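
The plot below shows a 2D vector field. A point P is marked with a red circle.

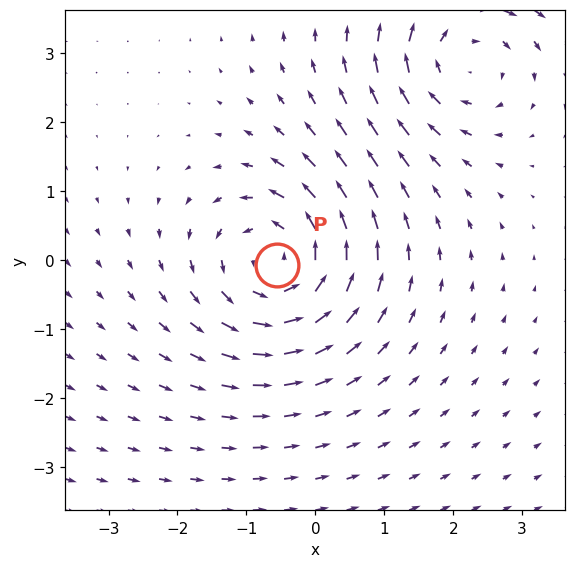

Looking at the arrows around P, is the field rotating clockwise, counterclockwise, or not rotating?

counterclockwise

Near P at (-0.6, -0.1) the arrows circulate counterclockwise. The curl (z-component) there is about +4; positive curl means counterclockwise rotation.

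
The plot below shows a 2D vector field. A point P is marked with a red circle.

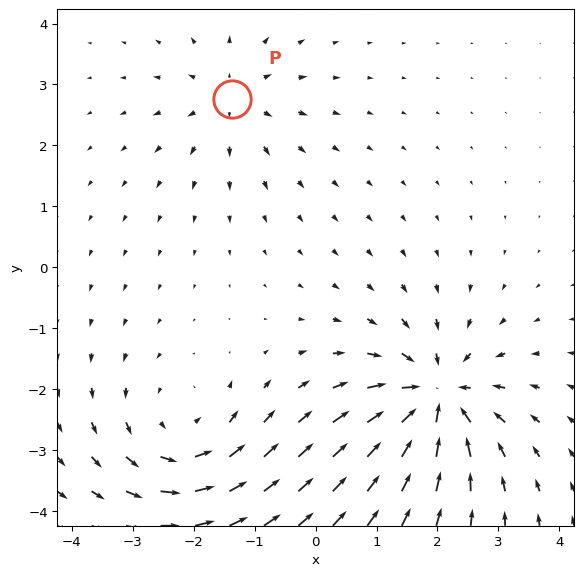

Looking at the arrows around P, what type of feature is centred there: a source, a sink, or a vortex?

source

At P (-1.4, 2.8) the arrows spread outward. Divergence about +3, curl ≈0 — positive divergence with near-zero curl is a source.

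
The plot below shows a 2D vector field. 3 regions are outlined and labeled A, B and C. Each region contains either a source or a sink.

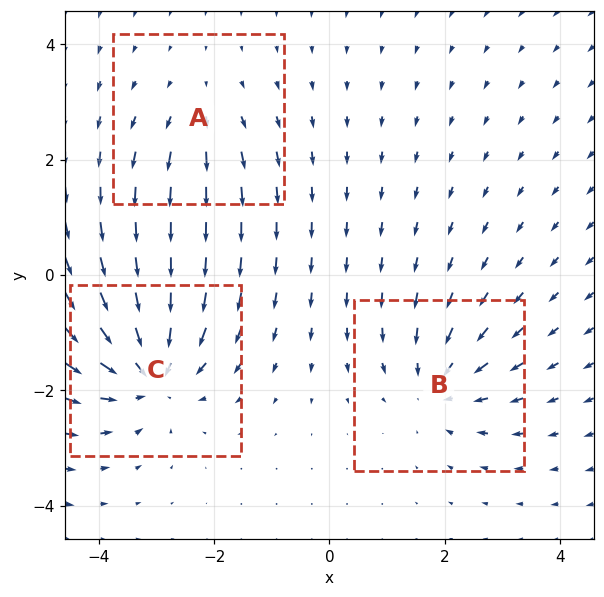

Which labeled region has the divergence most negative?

Divergence at each region's feature centre — A: about +2, B: about -3, C: about -5. Region C is most negative.

C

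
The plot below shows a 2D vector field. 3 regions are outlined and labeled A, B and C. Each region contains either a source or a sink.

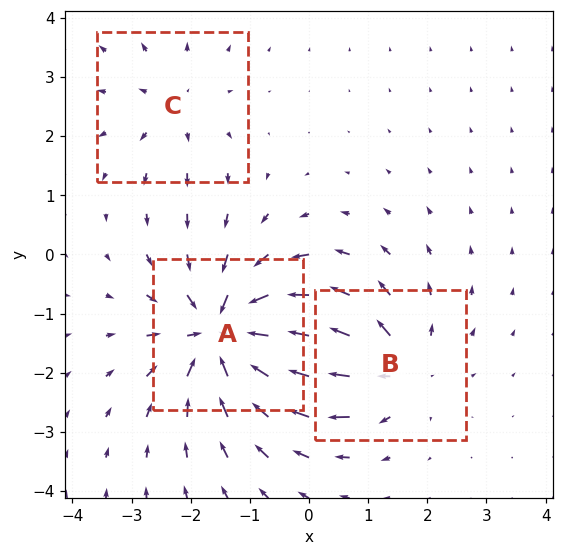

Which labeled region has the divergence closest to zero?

C

Divergence at each region's feature centre — A: about -6, B: about +4, C: about +2. Region C is closest to zero.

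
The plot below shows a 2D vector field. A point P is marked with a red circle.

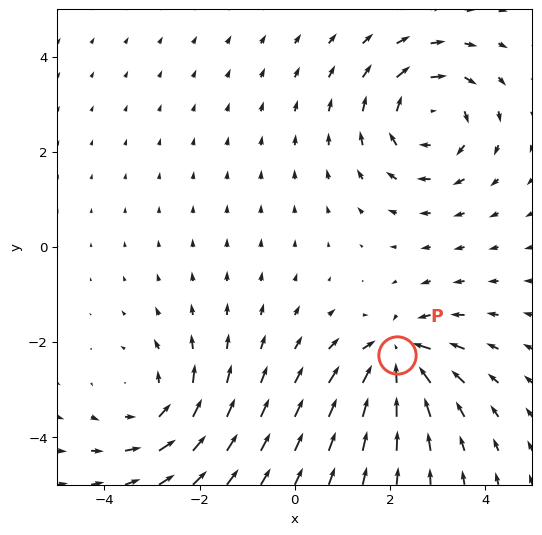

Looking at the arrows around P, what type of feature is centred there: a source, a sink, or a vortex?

sink

At P (2.2, -2.3) the arrows converge inward. Divergence about -5, curl ≈0 — negative divergence with near-zero curl is a sink.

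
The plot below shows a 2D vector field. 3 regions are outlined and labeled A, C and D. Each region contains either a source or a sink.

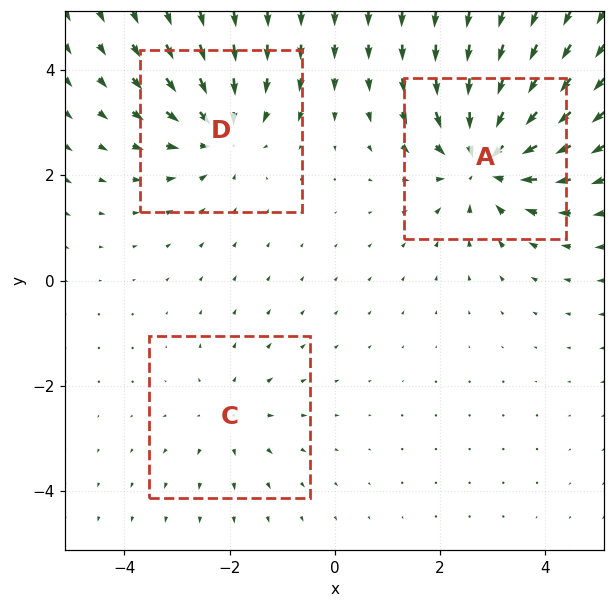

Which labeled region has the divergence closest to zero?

Divergence at each region's feature centre — A: about -5, C: about +2, D: about -3. Region C is closest to zero.

C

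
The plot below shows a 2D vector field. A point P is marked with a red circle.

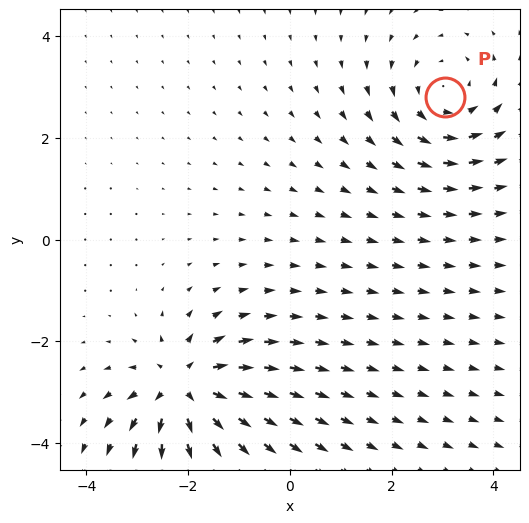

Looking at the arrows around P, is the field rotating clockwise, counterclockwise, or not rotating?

Near P at (3.0, 2.8) the arrows circulate counterclockwise. The curl (z-component) there is about +4; positive curl means counterclockwise rotation.

counterclockwise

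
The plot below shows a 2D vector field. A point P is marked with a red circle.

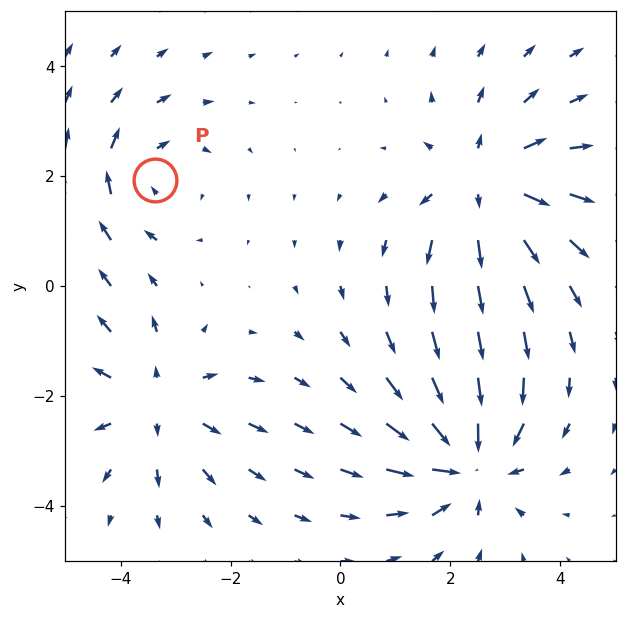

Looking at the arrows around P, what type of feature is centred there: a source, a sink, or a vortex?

vortex

At P (-3.4, 1.9) the arrows circulate clockwise. Divergence ≈0, curl about -3 — near-zero divergence with nonzero curl is a vortex.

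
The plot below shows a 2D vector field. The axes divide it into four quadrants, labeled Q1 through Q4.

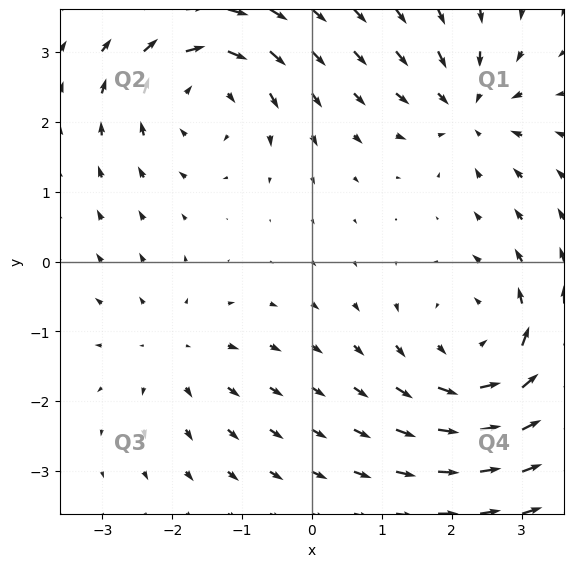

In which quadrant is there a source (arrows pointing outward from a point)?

The source sits at approximately (-2.0, -1.3), which lies in quadrant Q3. The divergence there is about +3, positive as expected for a source.

Q3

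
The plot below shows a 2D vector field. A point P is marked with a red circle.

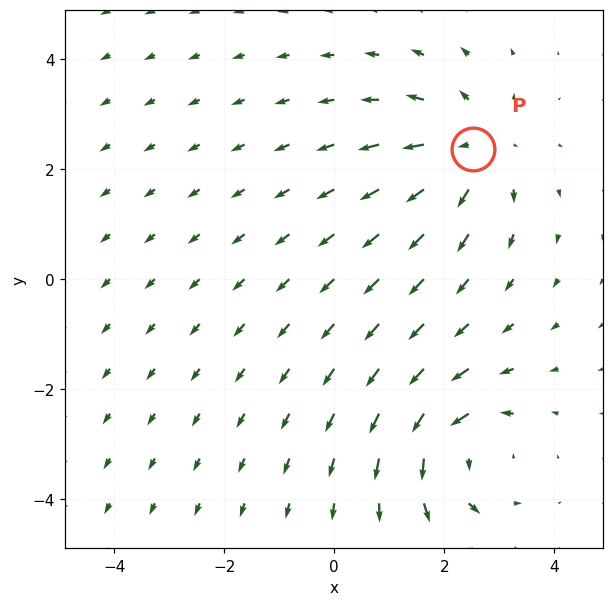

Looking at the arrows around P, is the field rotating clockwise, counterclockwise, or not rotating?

Near P at (2.5, 2.4) the arrows show no circulation. The curl there is ≈0.

not rotating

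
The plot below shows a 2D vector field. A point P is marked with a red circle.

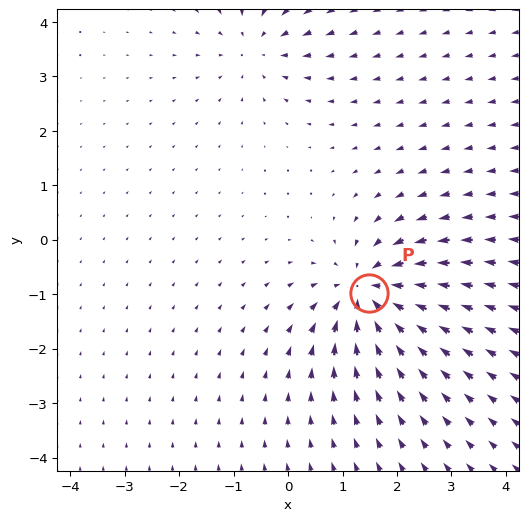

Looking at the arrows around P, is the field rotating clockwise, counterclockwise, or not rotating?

not rotating

Near P at (1.5, -1.0) the arrows show no circulation. The curl there is ≈0.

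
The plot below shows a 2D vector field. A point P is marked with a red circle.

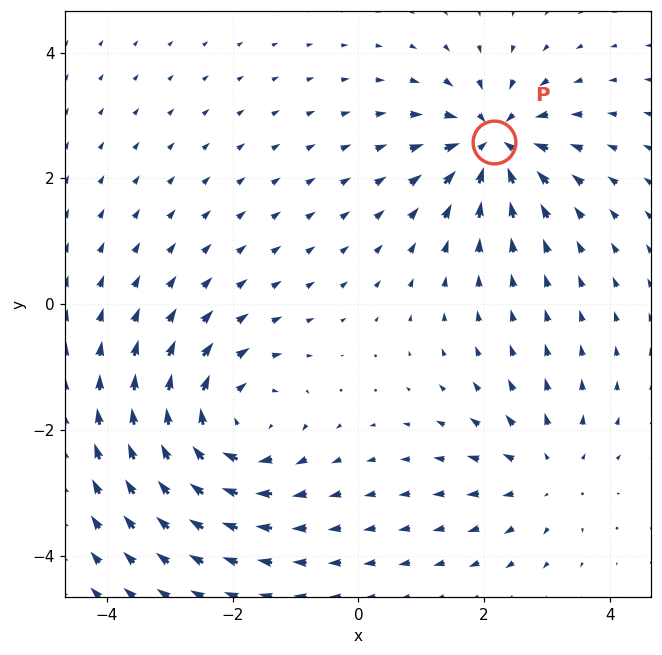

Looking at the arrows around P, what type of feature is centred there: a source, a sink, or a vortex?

At P (2.2, 2.6) the arrows converge inward. Divergence about -6, curl ≈0 — negative divergence with near-zero curl is a sink.

sink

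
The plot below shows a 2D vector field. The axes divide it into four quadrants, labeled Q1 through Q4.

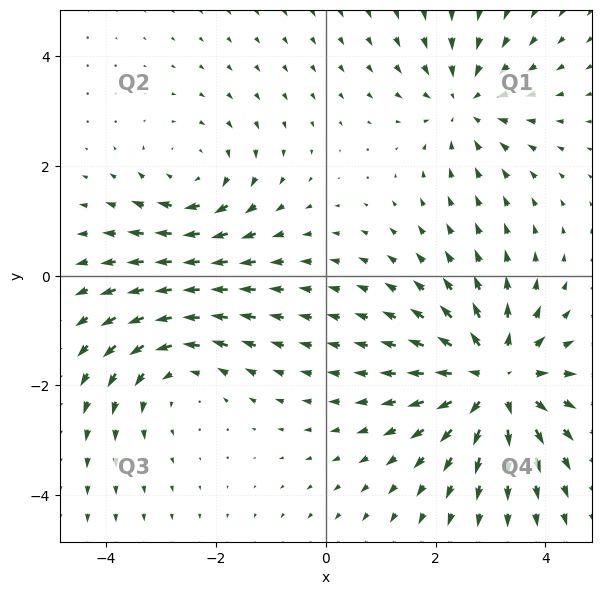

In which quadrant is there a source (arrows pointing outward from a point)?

The source sits at approximately (3.1, -1.9), which lies in quadrant Q4. The divergence there is about +4, positive as expected for a source.

Q4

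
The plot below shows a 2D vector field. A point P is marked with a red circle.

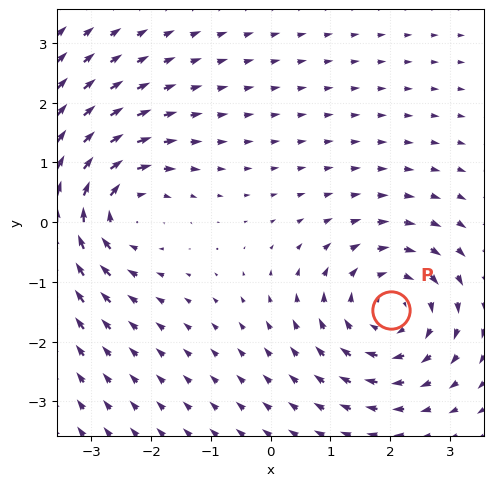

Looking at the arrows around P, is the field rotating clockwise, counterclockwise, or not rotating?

clockwise

Near P at (2.0, -1.5) the arrows circulate clockwise. The curl (z-component) there is about -5; negative curl means clockwise rotation.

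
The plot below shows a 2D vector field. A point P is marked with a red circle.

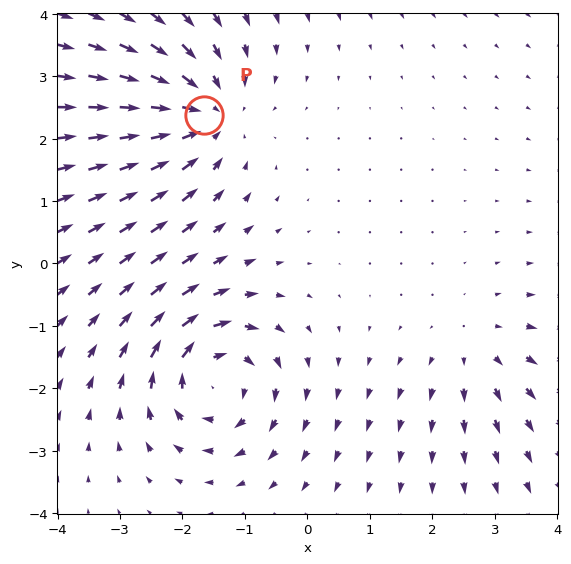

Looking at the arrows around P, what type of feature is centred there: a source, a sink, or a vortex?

At P (-1.6, 2.4) the arrows converge inward. Divergence about -4, curl ≈0 — negative divergence with near-zero curl is a sink.

sink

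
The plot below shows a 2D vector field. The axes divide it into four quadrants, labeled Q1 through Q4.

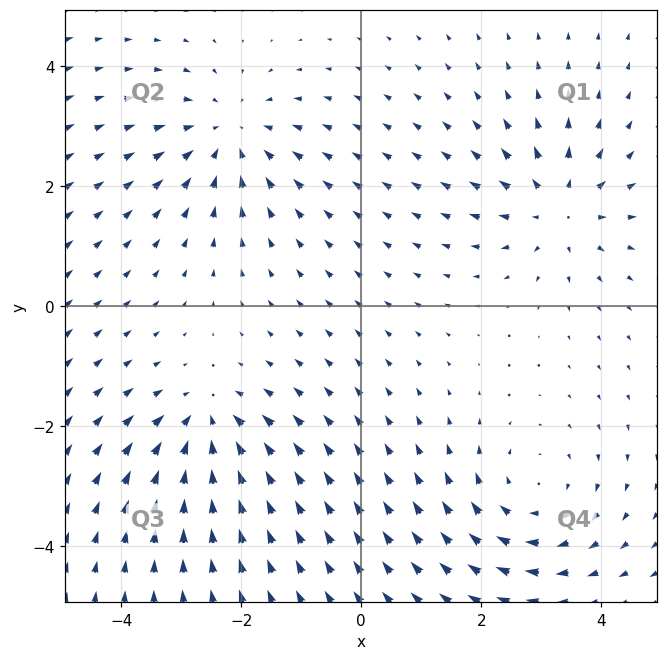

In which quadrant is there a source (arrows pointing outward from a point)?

The source sits at approximately (3.3, 1.6), which lies in quadrant Q1. The divergence there is about +5, positive as expected for a source.

Q1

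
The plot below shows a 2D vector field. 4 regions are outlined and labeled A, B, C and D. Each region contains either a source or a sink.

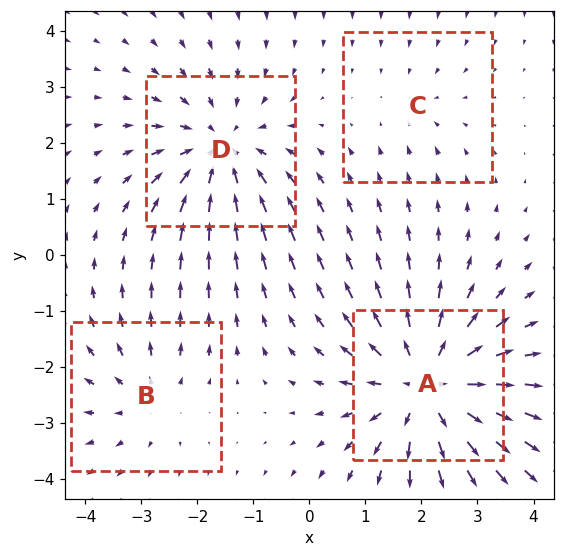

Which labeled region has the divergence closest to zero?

Divergence at each region's feature centre — A: about +6, B: about +3, C: about -2, D: about -4. Region C is closest to zero.

C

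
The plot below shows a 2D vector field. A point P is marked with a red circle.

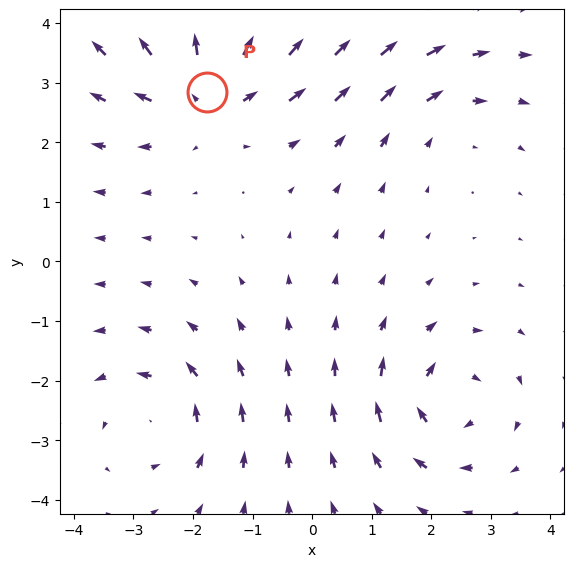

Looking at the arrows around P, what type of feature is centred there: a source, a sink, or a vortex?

At P (-1.8, 2.8) the arrows spread outward. Divergence about +5, curl ≈0 — positive divergence with near-zero curl is a source.

source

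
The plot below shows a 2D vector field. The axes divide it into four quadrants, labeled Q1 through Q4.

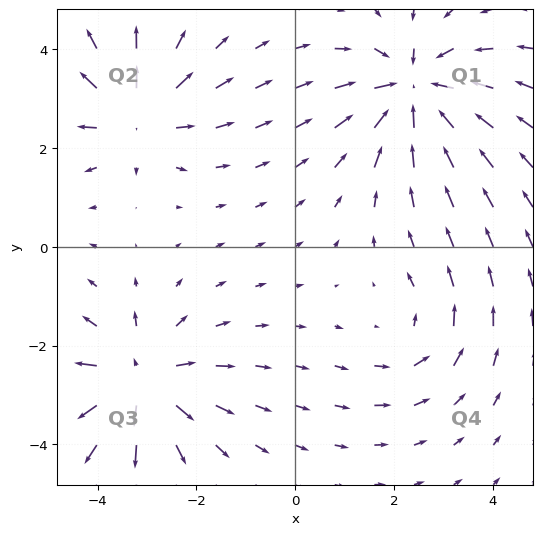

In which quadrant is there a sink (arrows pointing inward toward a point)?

Q1

The sink sits at approximately (2.4, 3.2), which lies in quadrant Q1. The divergence there is about -6, negative as expected for a sink.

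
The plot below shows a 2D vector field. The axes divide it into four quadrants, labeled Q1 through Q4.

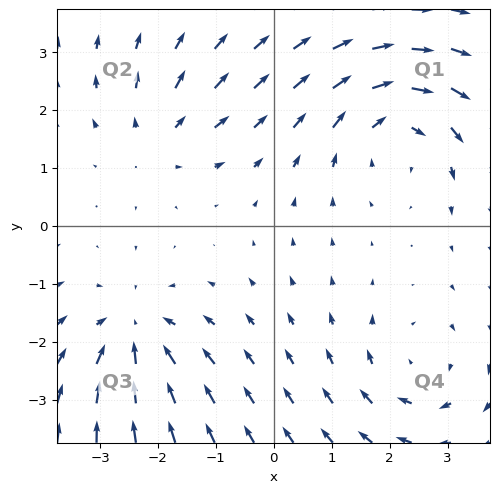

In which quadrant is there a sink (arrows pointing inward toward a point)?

The sink sits at approximately (-2.4, -1.9), which lies in quadrant Q3. The divergence there is about -3, negative as expected for a sink.

Q3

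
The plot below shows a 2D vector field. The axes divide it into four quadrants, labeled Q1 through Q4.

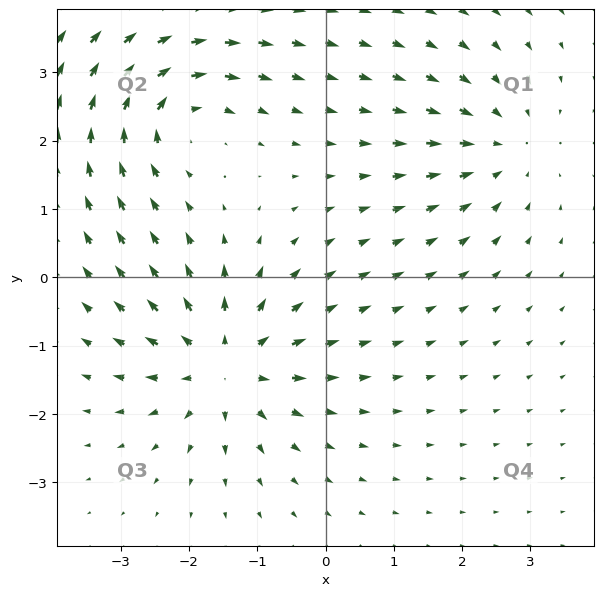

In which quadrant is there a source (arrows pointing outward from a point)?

Q3

The source sits at approximately (-1.5, -1.3), which lies in quadrant Q3. The divergence there is about +4, positive as expected for a source.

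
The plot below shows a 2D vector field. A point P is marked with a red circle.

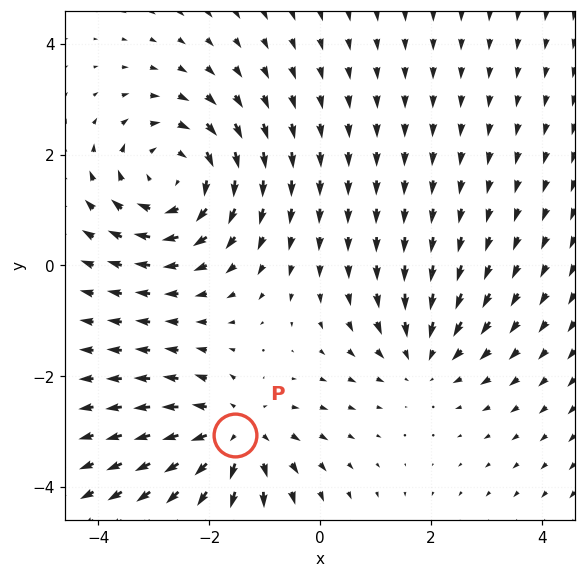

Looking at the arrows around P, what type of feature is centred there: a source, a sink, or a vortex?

At P (-1.5, -3.1) the arrows spread outward. Divergence about +4, curl ≈0 — positive divergence with near-zero curl is a source.

source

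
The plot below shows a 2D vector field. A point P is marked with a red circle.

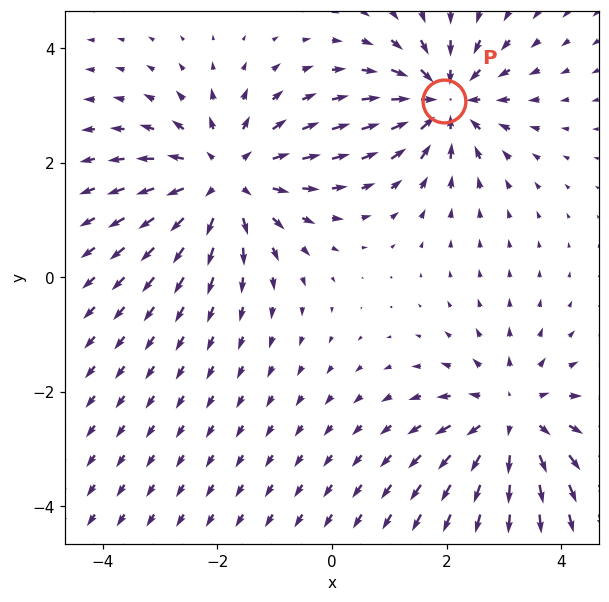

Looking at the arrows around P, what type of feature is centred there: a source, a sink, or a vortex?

sink

At P (2.0, 3.1) the arrows converge inward. Divergence about -4, curl ≈0 — negative divergence with near-zero curl is a sink.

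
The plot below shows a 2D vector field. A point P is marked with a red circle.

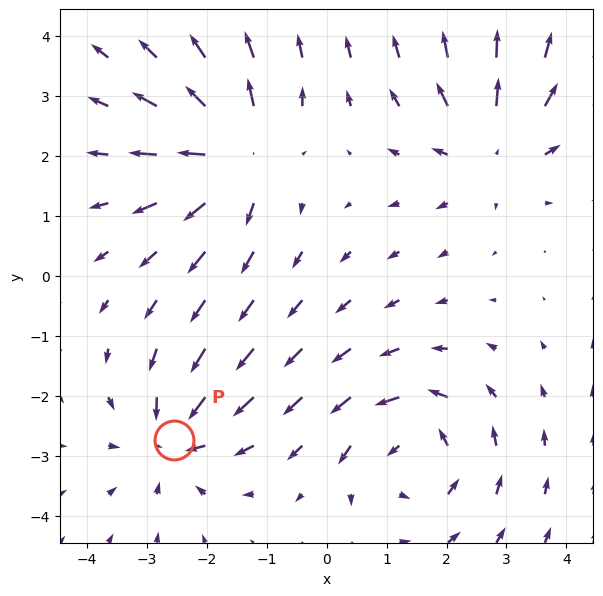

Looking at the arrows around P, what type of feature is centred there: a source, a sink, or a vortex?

At P (-2.5, -2.7) the arrows converge inward. Divergence about -3, curl ≈0 — negative divergence with near-zero curl is a sink.

sink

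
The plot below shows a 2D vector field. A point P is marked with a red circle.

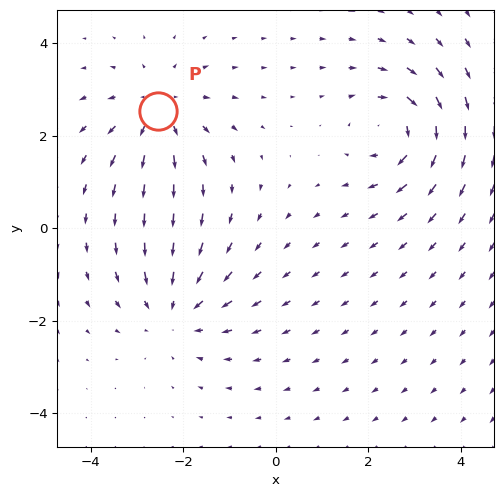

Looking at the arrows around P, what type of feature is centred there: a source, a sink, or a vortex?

source

At P (-2.5, 2.5) the arrows spread outward. Divergence about +3, curl ≈0 — positive divergence with near-zero curl is a source.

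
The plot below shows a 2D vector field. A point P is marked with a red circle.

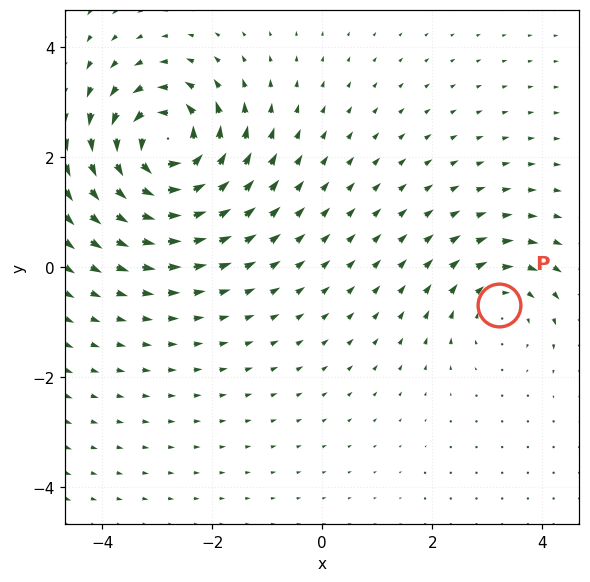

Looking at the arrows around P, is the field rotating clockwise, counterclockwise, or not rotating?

Near P at (3.2, -0.7) the arrows circulate clockwise. The curl (z-component) there is about -3; negative curl means clockwise rotation.

clockwise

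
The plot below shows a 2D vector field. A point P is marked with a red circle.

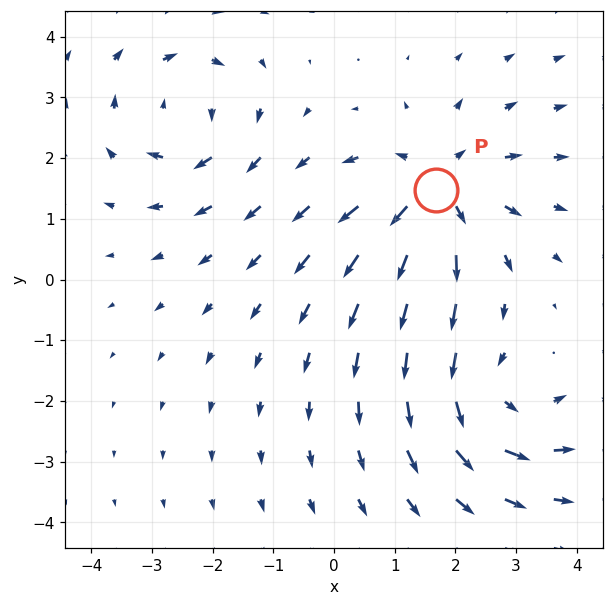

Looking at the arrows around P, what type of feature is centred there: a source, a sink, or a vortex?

At P (1.7, 1.5) the arrows spread outward. Divergence about +5, curl ≈0 — positive divergence with near-zero curl is a source.

source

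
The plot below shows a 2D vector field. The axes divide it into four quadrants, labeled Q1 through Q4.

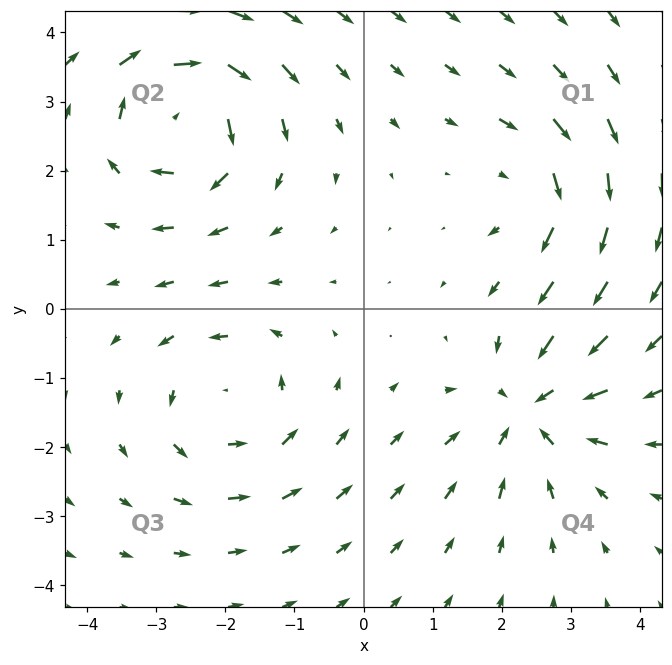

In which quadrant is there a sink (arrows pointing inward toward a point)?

The sink sits at approximately (2.4, -1.5), which lies in quadrant Q4. The divergence there is about -4, negative as expected for a sink.

Q4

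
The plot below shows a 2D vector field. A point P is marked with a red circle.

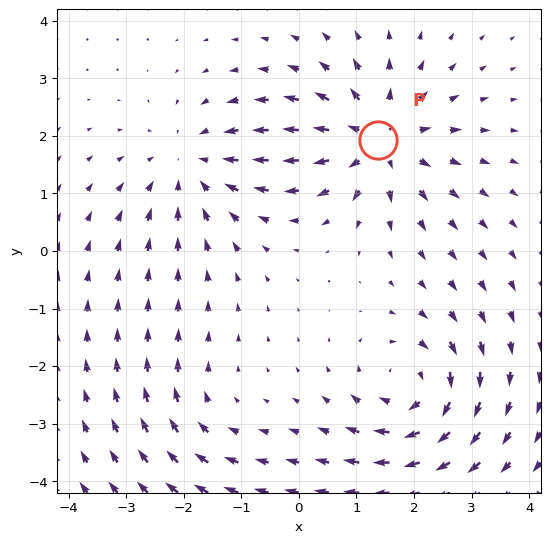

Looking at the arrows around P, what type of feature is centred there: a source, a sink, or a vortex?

At P (1.4, 1.9) the arrows spread outward. Divergence about +6, curl ≈0 — positive divergence with near-zero curl is a source.

source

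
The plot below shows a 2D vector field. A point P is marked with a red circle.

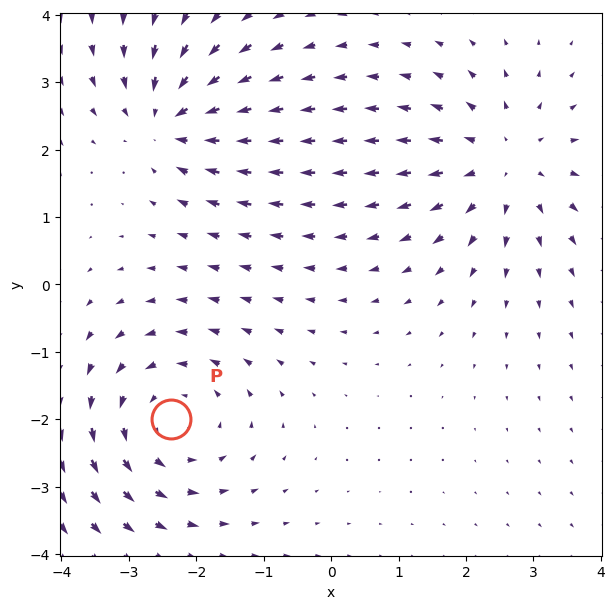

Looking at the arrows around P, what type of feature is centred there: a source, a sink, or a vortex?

vortex

At P (-2.4, -2.0) the arrows circulate counterclockwise. Divergence ≈0, curl about +3 — near-zero divergence with nonzero curl is a vortex.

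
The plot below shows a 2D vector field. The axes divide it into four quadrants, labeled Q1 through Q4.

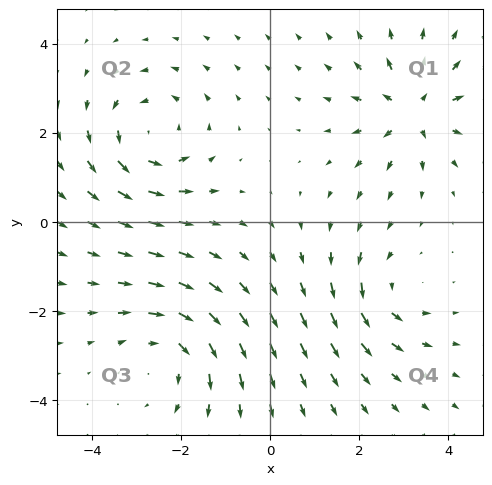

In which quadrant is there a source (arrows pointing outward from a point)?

The source sits at approximately (3.2, 2.5), which lies in quadrant Q1. The divergence there is about +5, positive as expected for a source.

Q1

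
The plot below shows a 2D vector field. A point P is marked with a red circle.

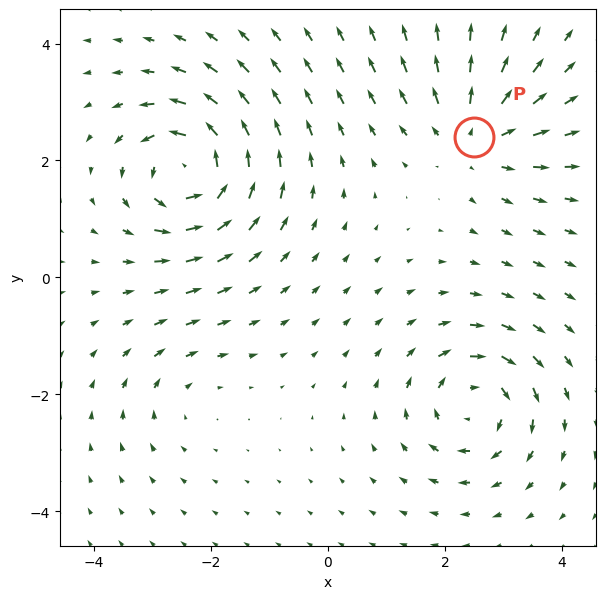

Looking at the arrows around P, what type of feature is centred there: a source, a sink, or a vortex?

source

At P (2.5, 2.4) the arrows spread outward. Divergence about +4, curl ≈0 — positive divergence with near-zero curl is a source.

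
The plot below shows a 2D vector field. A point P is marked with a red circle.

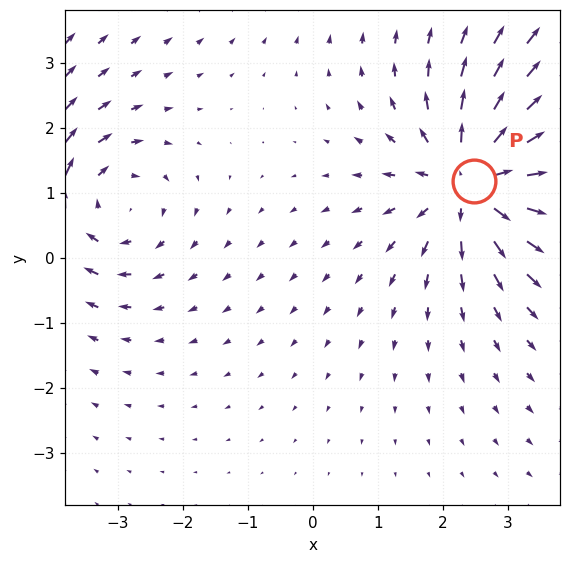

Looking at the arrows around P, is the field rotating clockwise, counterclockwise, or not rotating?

Near P at (2.5, 1.2) the arrows show no circulation. The curl there is ≈0.

not rotating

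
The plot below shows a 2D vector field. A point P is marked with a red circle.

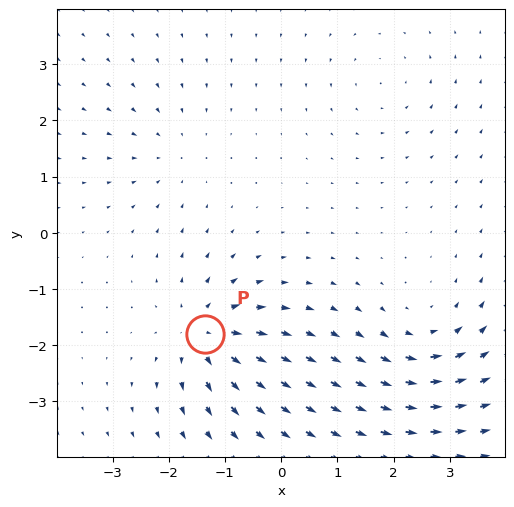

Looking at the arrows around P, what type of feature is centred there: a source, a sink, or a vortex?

At P (-1.4, -1.8) the arrows spread outward. Divergence about +7, curl ≈0 — positive divergence with near-zero curl is a source.

source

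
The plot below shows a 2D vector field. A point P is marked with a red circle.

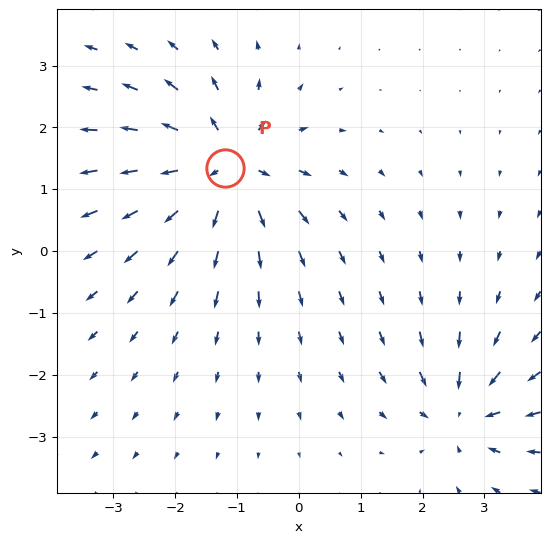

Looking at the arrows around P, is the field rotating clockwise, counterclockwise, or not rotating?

not rotating

Near P at (-1.2, 1.3) the arrows show no circulation. The curl there is ≈0.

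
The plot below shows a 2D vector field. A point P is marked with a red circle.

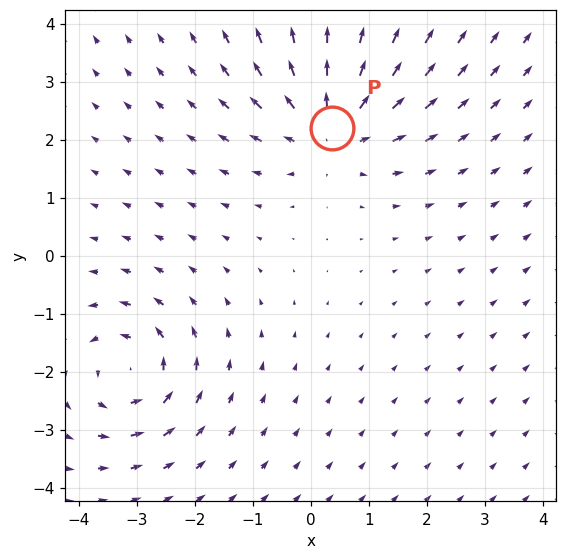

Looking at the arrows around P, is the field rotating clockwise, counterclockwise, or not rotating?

Near P at (0.4, 2.2) the arrows show no circulation. The curl there is ≈0.

not rotating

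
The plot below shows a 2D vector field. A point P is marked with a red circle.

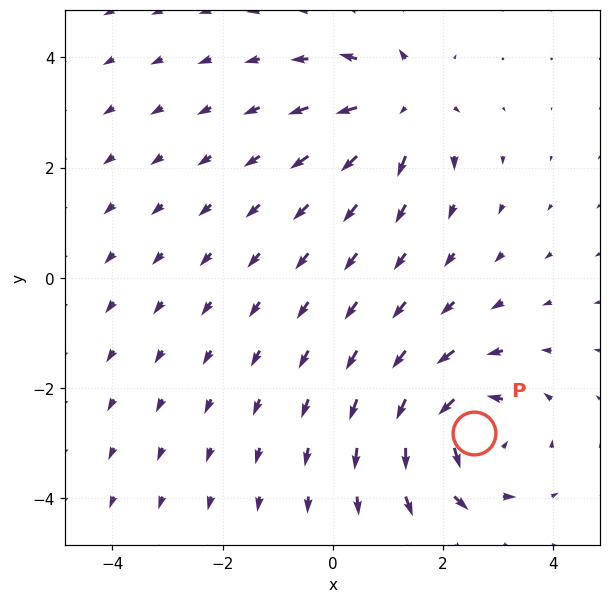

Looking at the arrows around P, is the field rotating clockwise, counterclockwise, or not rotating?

Near P at (2.6, -2.8) the arrows circulate counterclockwise. The curl (z-component) there is about +6; positive curl means counterclockwise rotation.

counterclockwise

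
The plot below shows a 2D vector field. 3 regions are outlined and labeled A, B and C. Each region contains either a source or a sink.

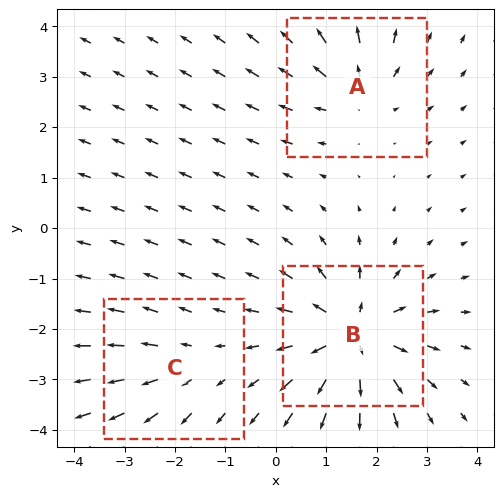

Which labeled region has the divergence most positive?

B

Divergence at each region's feature centre — A: about +3, B: about +6, C: about +2. Region B is most positive.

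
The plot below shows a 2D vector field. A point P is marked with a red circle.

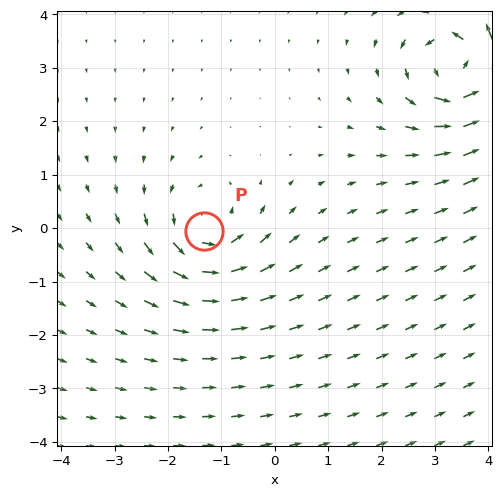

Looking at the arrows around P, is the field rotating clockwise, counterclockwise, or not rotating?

Near P at (-1.3, -0.1) the arrows circulate counterclockwise. The curl (z-component) there is about +4; positive curl means counterclockwise rotation.

counterclockwise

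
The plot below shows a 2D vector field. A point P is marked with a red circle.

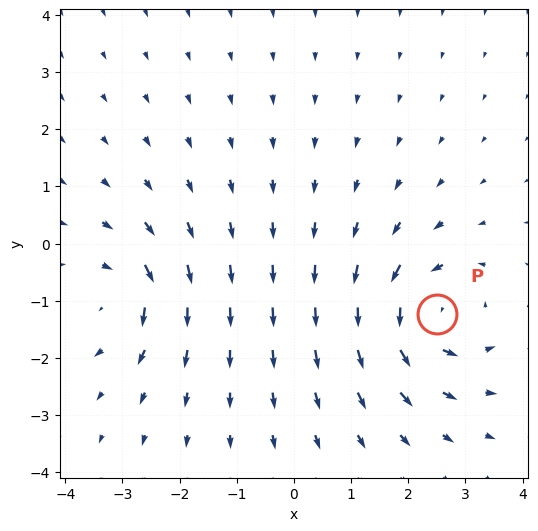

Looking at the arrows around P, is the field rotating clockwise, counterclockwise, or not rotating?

counterclockwise

Near P at (2.5, -1.2) the arrows circulate counterclockwise. The curl (z-component) there is about +6; positive curl means counterclockwise rotation.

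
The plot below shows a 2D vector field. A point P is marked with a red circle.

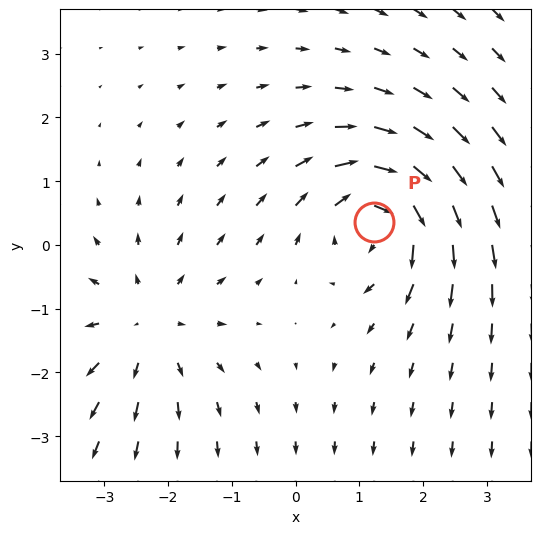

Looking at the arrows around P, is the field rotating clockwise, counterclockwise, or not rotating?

Near P at (1.2, 0.4) the arrows circulate clockwise. The curl (z-component) there is about -5; negative curl means clockwise rotation.

clockwise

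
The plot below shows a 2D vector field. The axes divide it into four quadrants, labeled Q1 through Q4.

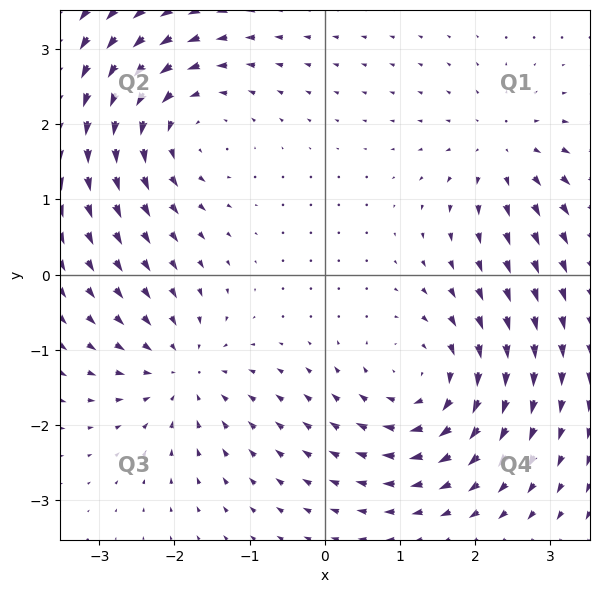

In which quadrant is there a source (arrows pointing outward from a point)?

Q1

The source sits at approximately (2.4, 1.6), which lies in quadrant Q1. The divergence there is about +4, positive as expected for a source.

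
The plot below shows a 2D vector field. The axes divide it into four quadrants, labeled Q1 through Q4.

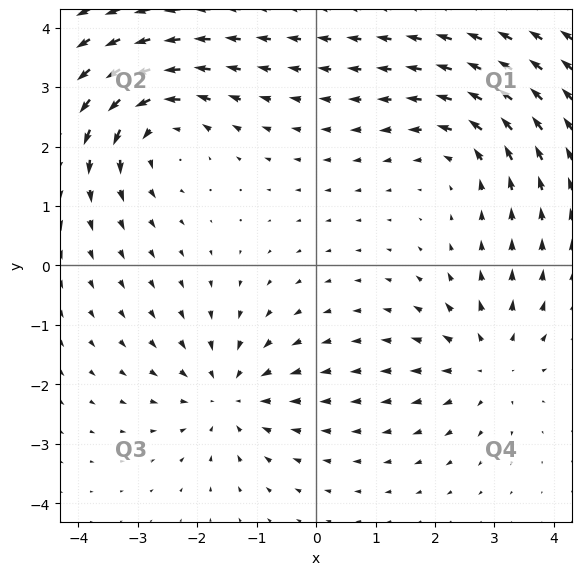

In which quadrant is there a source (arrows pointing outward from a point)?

The source sits at approximately (2.9, -1.6), which lies in quadrant Q4. The divergence there is about +4, positive as expected for a source.

Q4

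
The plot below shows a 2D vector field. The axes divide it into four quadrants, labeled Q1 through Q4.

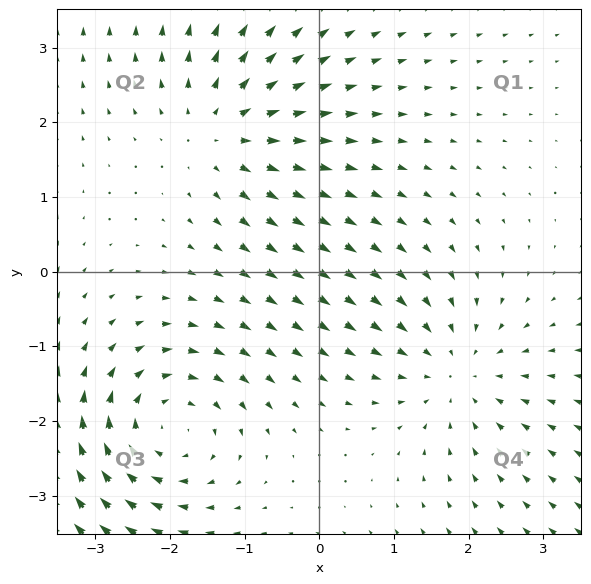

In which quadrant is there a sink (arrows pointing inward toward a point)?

Q4

The sink sits at approximately (1.8, -1.3), which lies in quadrant Q4. The divergence there is about -3, negative as expected for a sink.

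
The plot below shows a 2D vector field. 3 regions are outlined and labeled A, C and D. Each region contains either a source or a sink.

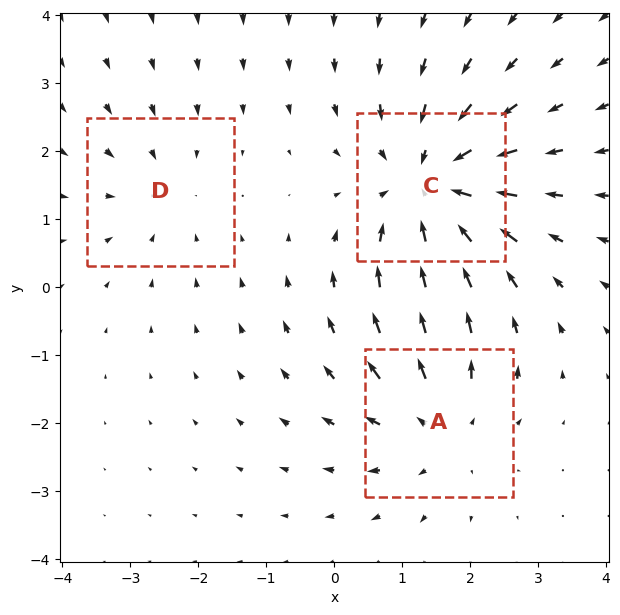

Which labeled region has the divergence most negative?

C

Divergence at each region's feature centre — A: about +3, C: about -4, D: about -2. Region C is most negative.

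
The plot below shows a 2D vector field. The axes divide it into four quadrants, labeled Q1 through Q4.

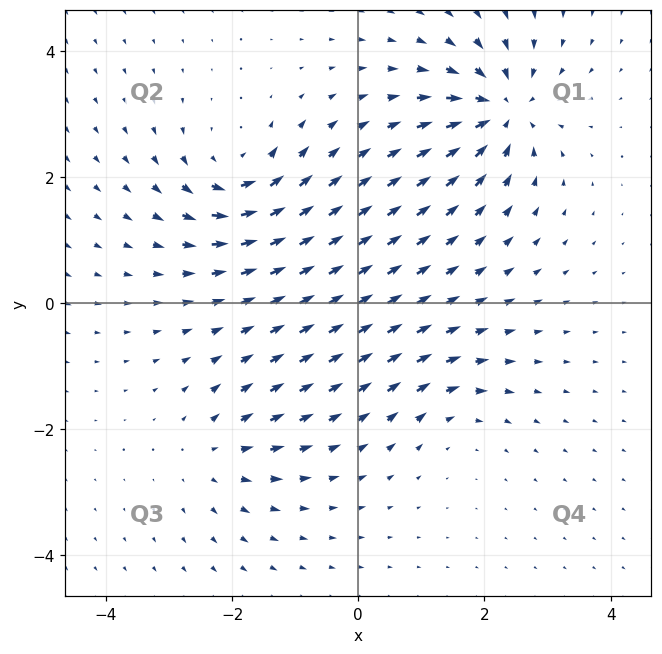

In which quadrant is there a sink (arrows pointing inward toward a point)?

Q1

The sink sits at approximately (2.3, 3.1), which lies in quadrant Q1. The divergence there is about -7, negative as expected for a sink.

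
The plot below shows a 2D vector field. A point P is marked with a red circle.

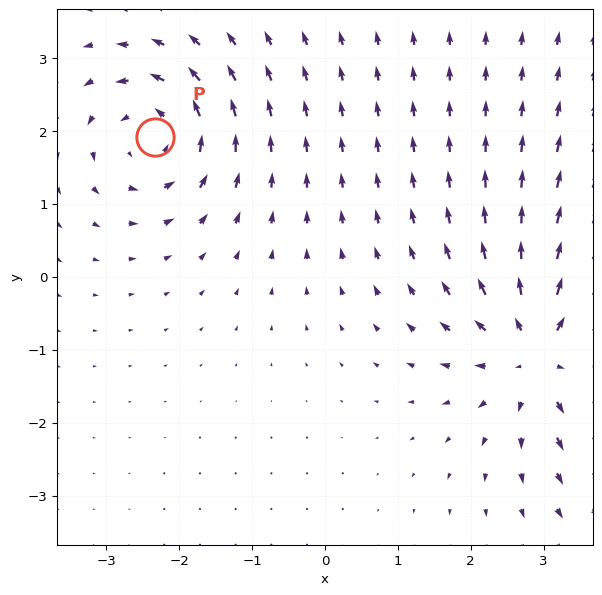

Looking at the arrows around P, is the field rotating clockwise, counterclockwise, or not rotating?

counterclockwise

Near P at (-2.3, 1.9) the arrows circulate counterclockwise. The curl (z-component) there is about +4; positive curl means counterclockwise rotation.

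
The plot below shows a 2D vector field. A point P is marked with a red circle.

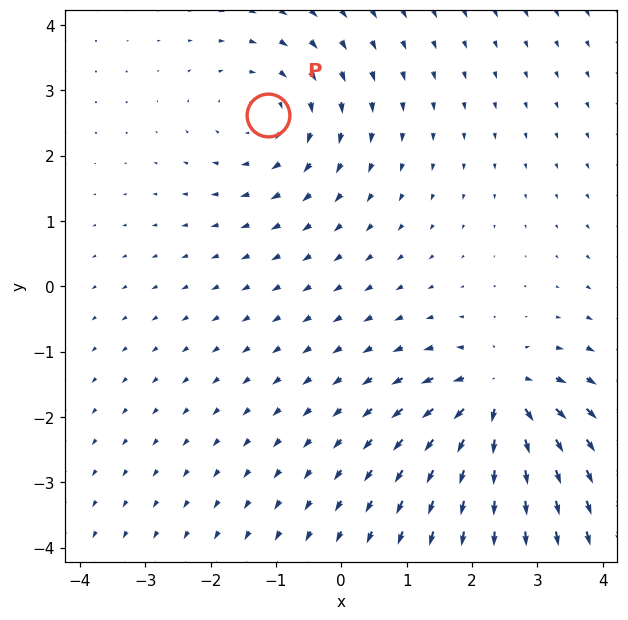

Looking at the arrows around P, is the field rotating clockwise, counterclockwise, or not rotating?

Near P at (-1.1, 2.6) the arrows circulate clockwise. The curl (z-component) there is about -2; negative curl means clockwise rotation.

clockwise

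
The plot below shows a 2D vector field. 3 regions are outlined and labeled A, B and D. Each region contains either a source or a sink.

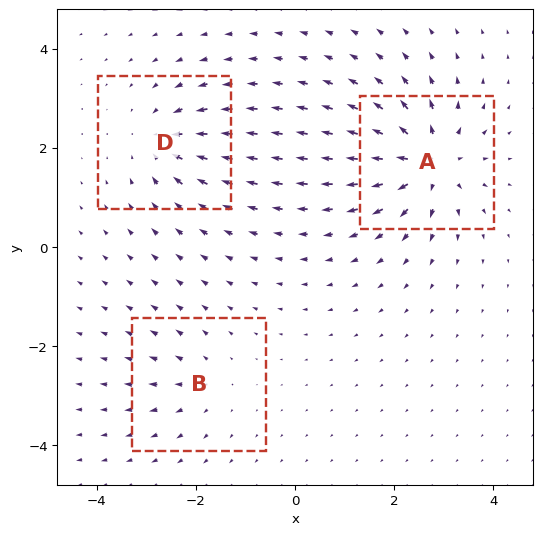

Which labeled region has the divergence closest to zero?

Divergence at each region's feature centre — A: about +6, B: about +2, D: about -4. Region B is closest to zero.

B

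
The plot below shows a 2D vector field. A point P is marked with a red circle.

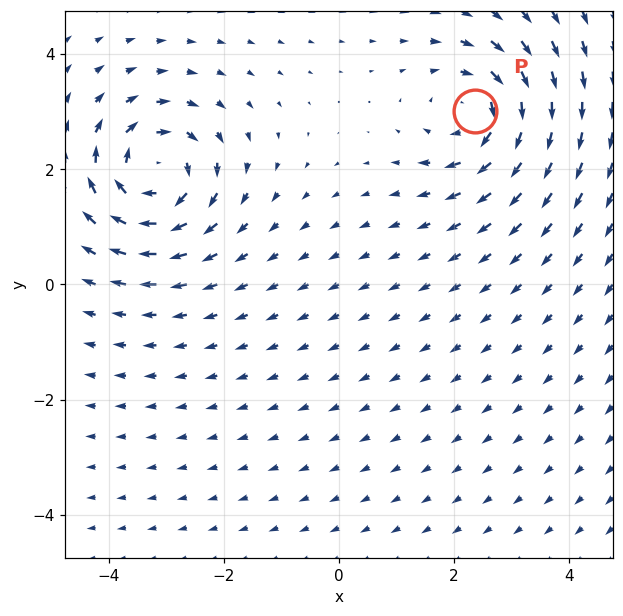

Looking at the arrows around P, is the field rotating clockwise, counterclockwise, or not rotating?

clockwise

Near P at (2.4, 3.0) the arrows circulate clockwise. The curl (z-component) there is about -4; negative curl means clockwise rotation.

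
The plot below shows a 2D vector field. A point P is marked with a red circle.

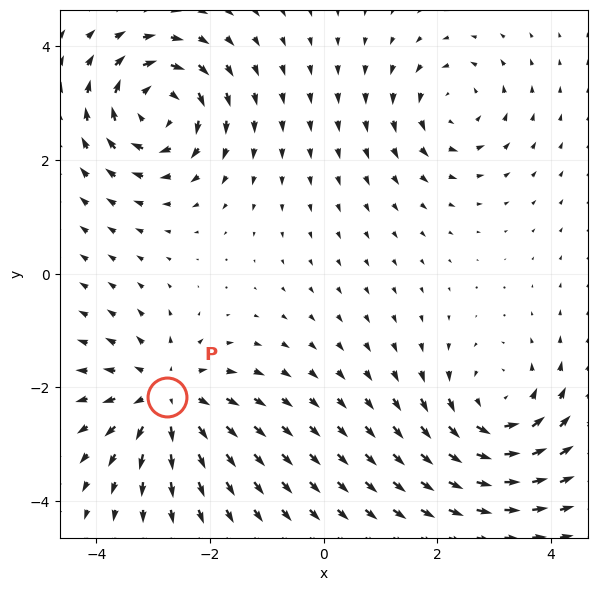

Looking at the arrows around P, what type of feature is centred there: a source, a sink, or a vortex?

source

At P (-2.8, -2.2) the arrows spread outward. Divergence about +5, curl ≈0 — positive divergence with near-zero curl is a source.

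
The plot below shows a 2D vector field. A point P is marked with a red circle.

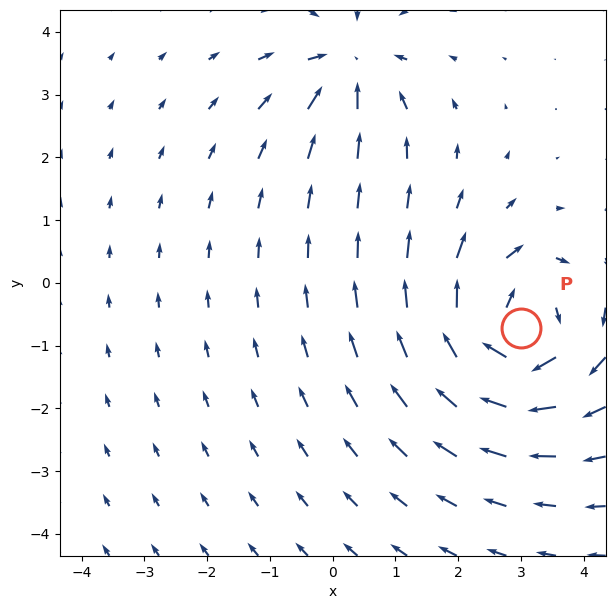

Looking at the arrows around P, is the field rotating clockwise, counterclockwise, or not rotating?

clockwise

Near P at (3.0, -0.7) the arrows circulate clockwise. The curl (z-component) there is about -5; negative curl means clockwise rotation.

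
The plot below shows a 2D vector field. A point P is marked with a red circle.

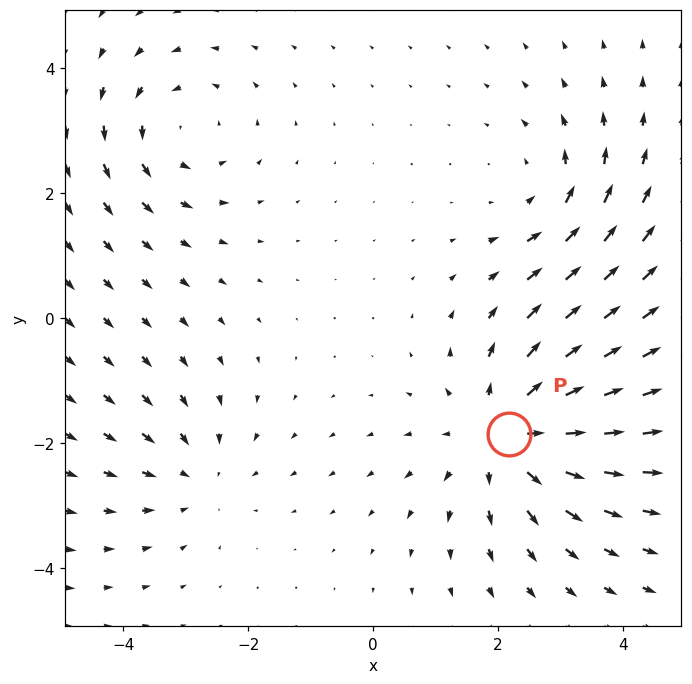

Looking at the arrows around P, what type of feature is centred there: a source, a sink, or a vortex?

source

At P (2.2, -1.9) the arrows spread outward. Divergence about +4, curl ≈0 — positive divergence with near-zero curl is a source.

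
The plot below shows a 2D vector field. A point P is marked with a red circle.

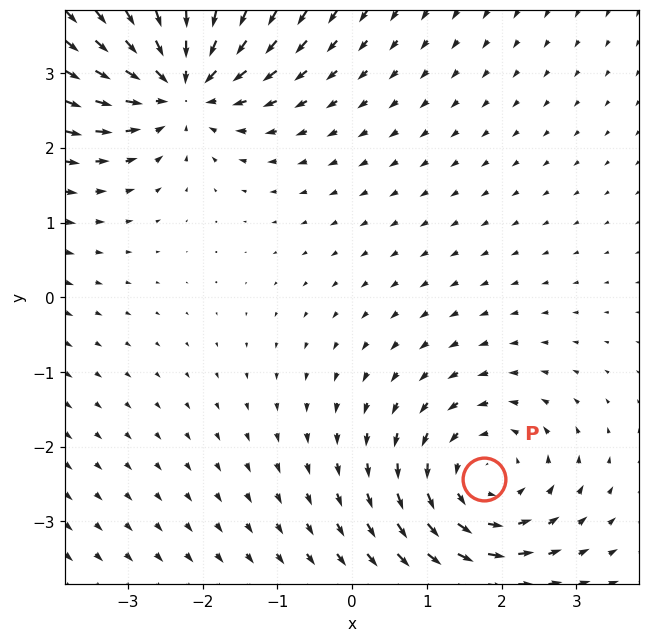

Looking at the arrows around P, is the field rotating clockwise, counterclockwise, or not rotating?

counterclockwise

Near P at (1.8, -2.4) the arrows circulate counterclockwise. The curl (z-component) there is about +4; positive curl means counterclockwise rotation.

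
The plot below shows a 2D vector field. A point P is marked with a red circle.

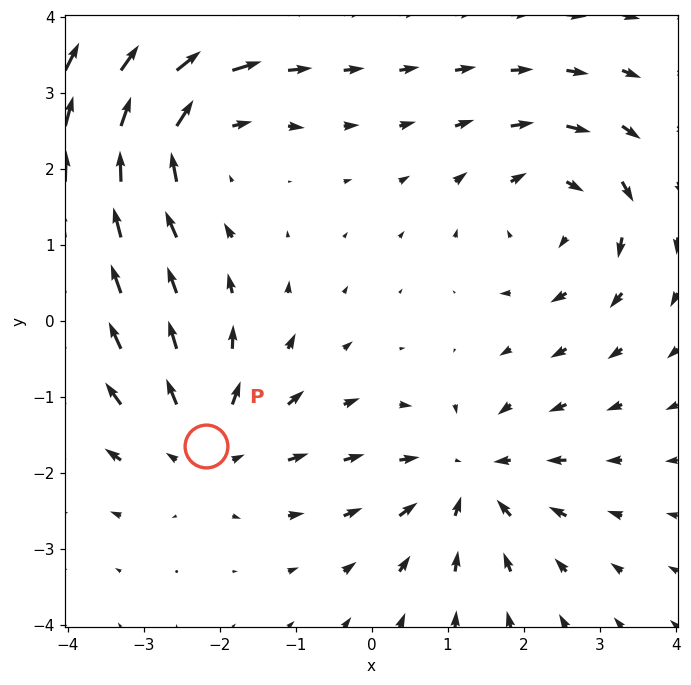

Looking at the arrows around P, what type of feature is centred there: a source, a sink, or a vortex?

At P (-2.2, -1.6) the arrows spread outward. Divergence about +4, curl ≈0 — positive divergence with near-zero curl is a source.

source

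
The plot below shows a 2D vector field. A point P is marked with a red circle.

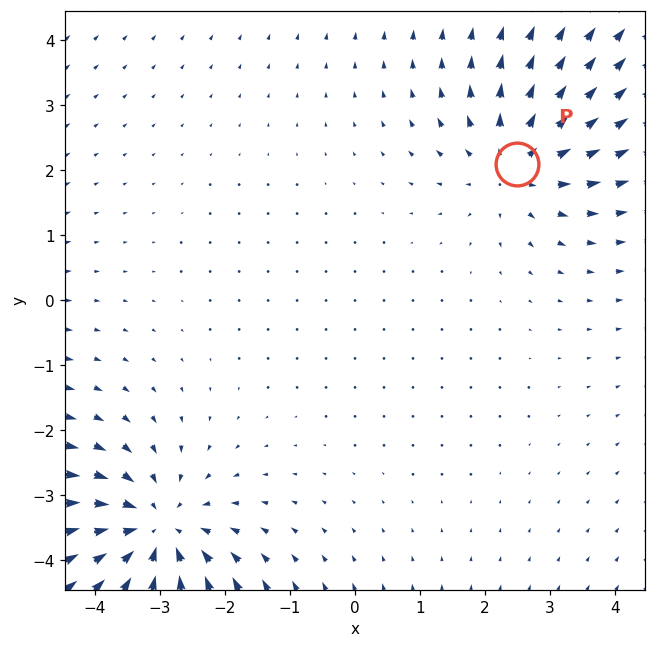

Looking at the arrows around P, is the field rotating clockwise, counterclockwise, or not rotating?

not rotating

Near P at (2.5, 2.1) the arrows show no circulation. The curl there is ≈0.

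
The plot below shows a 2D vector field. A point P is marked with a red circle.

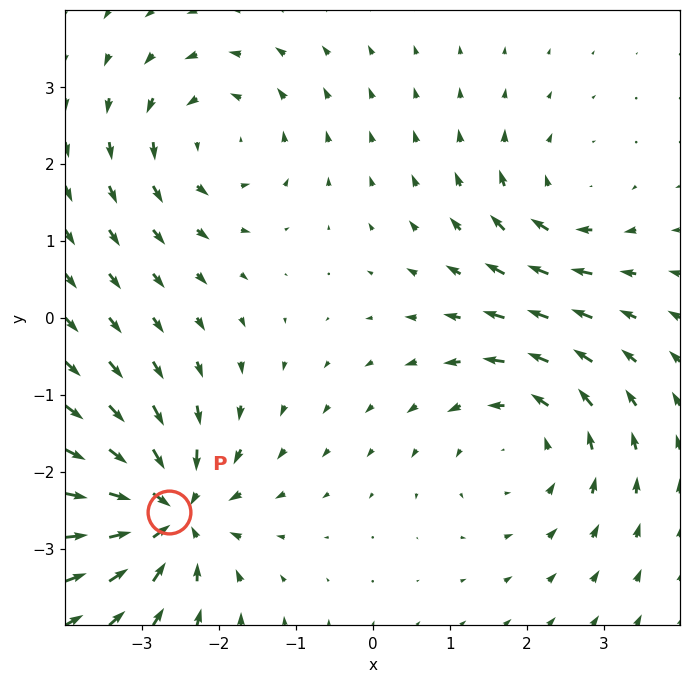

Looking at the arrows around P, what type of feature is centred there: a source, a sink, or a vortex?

At P (-2.6, -2.5) the arrows converge inward. Divergence about -7, curl ≈0 — negative divergence with near-zero curl is a sink.

sink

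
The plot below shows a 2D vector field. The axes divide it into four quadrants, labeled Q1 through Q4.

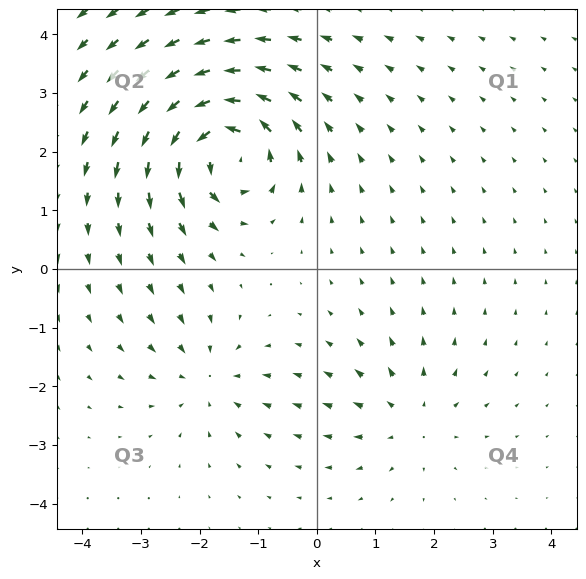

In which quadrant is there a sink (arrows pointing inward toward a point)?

Q3

The sink sits at approximately (-1.9, -1.8), which lies in quadrant Q3. The divergence there is about -3, negative as expected for a sink.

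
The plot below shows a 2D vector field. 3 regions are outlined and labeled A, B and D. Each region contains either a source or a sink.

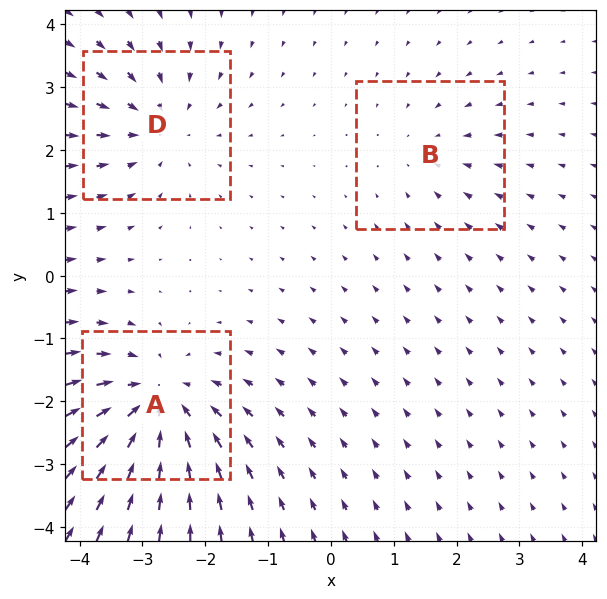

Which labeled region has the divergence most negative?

Divergence at each region's feature centre — A: about -5, B: about -2, D: about -3. Region A is most negative.

A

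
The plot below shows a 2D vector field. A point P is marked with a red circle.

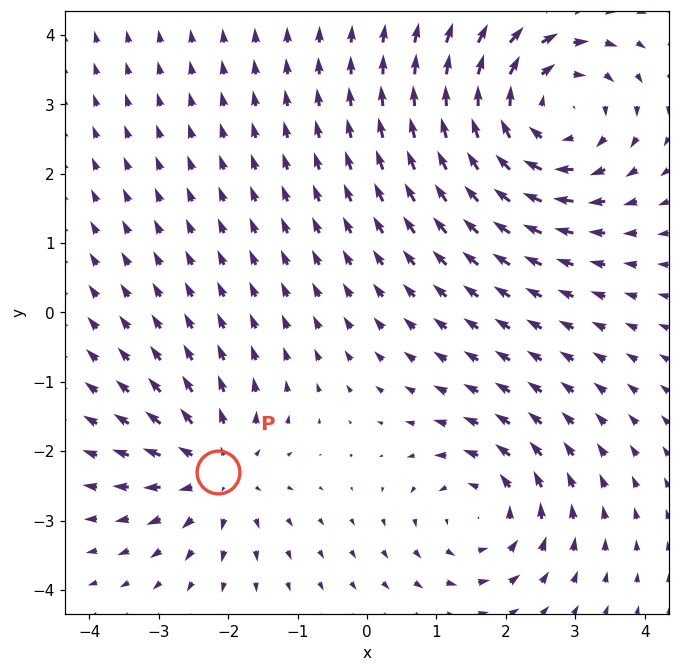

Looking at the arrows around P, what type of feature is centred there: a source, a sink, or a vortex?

At P (-2.1, -2.3) the arrows spread outward. Divergence about +3, curl ≈0 — positive divergence with near-zero curl is a source.

source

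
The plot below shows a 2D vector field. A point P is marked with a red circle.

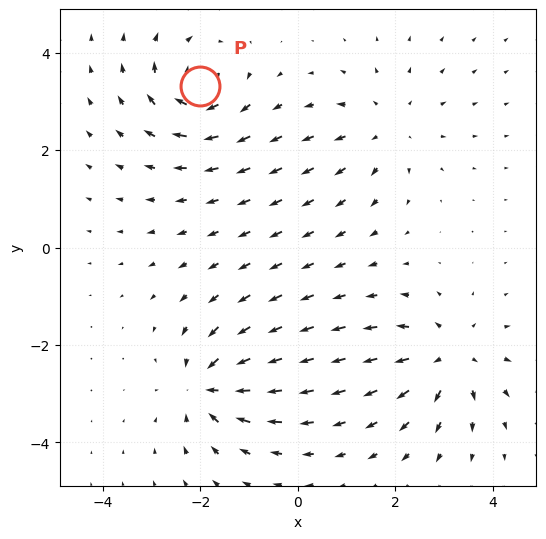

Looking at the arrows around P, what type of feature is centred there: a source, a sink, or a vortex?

vortex

At P (-2.0, 3.3) the arrows circulate clockwise. Divergence ≈0, curl about -7 — near-zero divergence with nonzero curl is a vortex.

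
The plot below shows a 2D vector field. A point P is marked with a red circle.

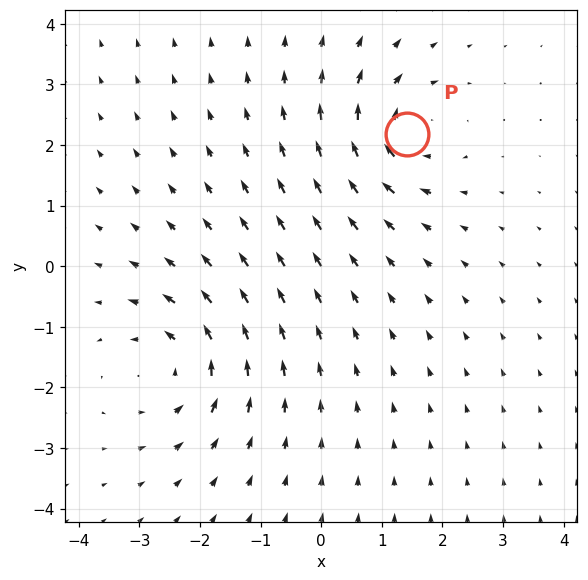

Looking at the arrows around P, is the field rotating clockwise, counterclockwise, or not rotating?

clockwise

Near P at (1.4, 2.2) the arrows circulate clockwise. The curl (z-component) there is about -5; negative curl means clockwise rotation.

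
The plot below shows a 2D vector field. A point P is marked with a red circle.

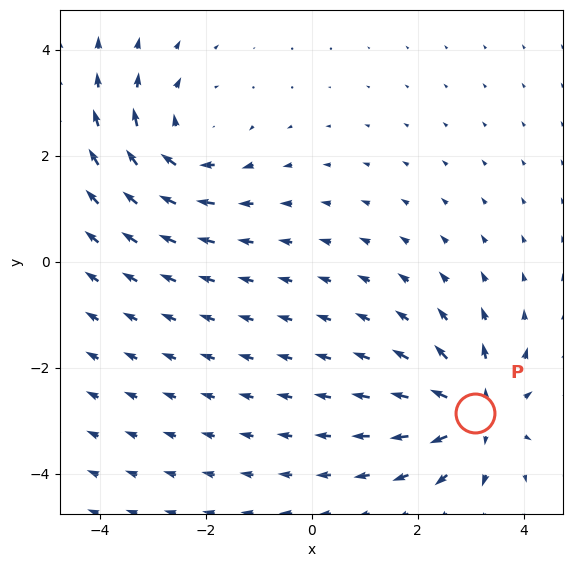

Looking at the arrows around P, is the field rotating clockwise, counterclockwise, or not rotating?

Near P at (3.1, -2.8) the arrows show no circulation. The curl there is ≈0.

not rotating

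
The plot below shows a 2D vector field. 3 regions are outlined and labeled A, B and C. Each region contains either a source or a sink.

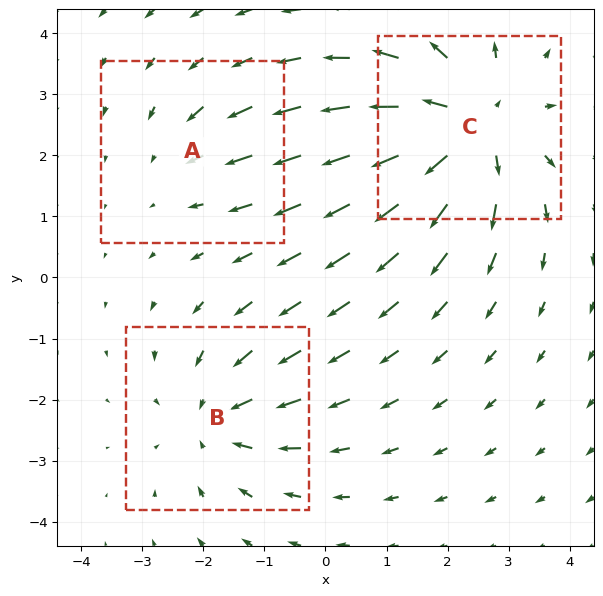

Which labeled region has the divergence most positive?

Divergence at each region's feature centre — A: about -2, B: about -3, C: about +4. Region C is most positive.

C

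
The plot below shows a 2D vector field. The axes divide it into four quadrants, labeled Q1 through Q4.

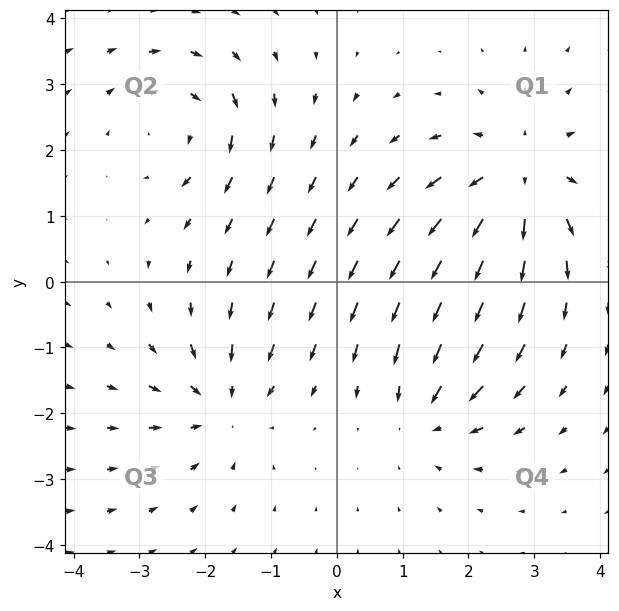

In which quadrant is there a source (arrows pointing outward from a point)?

Q1

The source sits at approximately (2.8, 1.6), which lies in quadrant Q1. The divergence there is about +5, positive as expected for a source.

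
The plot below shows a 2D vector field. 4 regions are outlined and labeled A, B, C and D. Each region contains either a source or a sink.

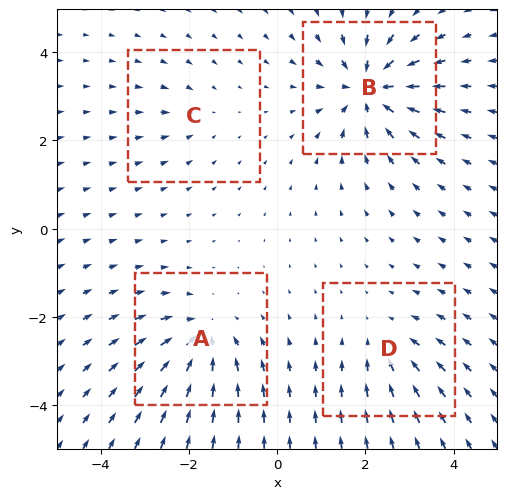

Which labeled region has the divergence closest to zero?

Divergence at each region's feature centre — A: about -5, B: about -7, C: about -2, D: about -3. Region C is closest to zero.

C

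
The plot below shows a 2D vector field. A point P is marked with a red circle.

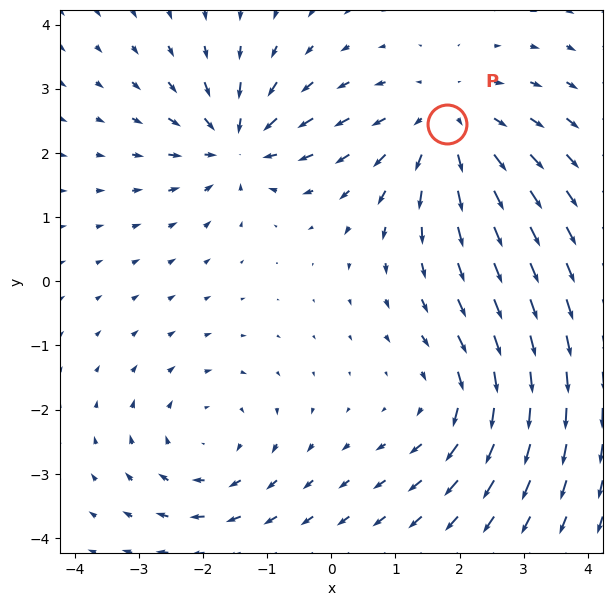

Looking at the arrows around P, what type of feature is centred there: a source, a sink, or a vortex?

At P (1.8, 2.4) the arrows spread outward. Divergence about +4, curl ≈0 — positive divergence with near-zero curl is a source.

source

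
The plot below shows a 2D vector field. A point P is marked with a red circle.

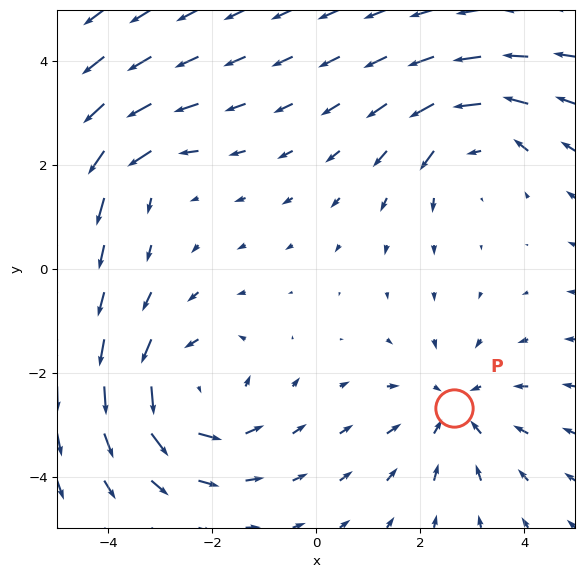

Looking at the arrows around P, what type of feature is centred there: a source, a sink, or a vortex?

sink

At P (2.7, -2.7) the arrows converge inward. Divergence about -3, curl ≈0 — negative divergence with near-zero curl is a sink.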